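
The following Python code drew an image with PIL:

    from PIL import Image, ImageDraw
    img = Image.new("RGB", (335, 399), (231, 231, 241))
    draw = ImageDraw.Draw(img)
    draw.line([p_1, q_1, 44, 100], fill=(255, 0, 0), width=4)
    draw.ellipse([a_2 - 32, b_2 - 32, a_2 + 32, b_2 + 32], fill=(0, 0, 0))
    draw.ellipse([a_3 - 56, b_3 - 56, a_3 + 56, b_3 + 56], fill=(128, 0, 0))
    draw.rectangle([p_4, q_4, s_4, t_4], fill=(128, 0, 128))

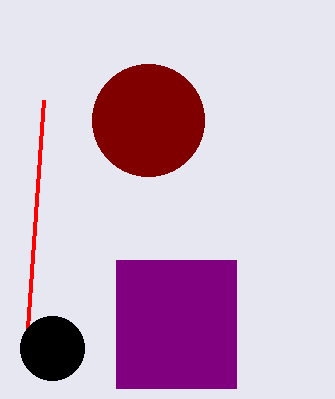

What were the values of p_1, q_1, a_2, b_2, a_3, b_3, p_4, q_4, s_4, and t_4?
p_1 = 28
q_1 = 328
a_2 = 52
b_2 = 348
a_3 = 148
b_3 = 120
p_4 = 116
q_4 = 260
s_4 = 236
t_4 = 388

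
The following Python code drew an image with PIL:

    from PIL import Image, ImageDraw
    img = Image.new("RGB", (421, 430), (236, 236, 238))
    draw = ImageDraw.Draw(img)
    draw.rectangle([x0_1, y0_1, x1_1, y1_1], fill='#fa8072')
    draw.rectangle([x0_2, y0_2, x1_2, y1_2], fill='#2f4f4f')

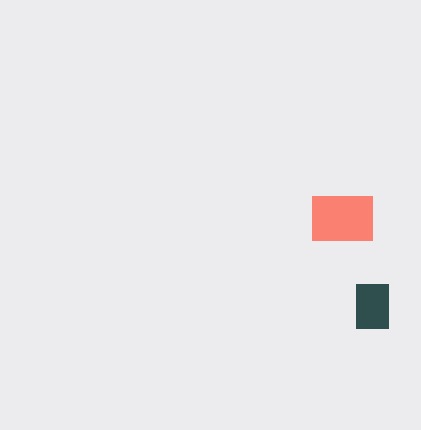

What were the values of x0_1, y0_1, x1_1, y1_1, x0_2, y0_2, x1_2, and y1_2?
x0_1 = 312, y0_1 = 196, x1_1 = 372, y1_1 = 240, x0_2 = 356, y0_2 = 284, x1_2 = 388, y1_2 = 328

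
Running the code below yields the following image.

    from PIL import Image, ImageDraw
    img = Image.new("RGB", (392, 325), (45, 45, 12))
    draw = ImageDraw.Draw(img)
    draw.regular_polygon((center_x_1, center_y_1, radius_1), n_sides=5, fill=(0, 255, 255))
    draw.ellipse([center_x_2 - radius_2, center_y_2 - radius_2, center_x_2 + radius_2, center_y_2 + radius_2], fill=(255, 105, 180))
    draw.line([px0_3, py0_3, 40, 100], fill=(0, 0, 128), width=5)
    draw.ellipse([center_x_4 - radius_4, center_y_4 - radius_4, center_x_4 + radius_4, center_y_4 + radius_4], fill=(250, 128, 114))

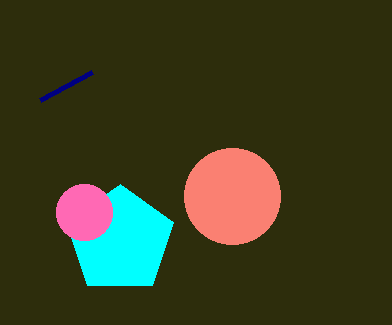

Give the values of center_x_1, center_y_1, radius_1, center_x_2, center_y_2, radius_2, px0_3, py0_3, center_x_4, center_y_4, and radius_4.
center_x_1 = 120
center_y_1 = 240
radius_1 = 56
center_x_2 = 84
center_y_2 = 212
radius_2 = 28
px0_3 = 92
py0_3 = 72
center_x_4 = 232
center_y_4 = 196
radius_4 = 48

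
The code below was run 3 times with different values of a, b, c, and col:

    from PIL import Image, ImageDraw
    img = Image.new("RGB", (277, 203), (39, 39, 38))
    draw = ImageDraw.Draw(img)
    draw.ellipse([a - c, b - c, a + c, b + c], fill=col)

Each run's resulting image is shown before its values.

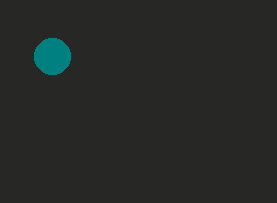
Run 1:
a = 52; b = 56; c = 18; col = 'teal'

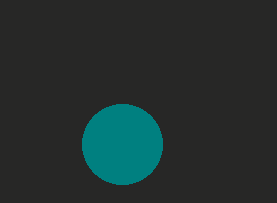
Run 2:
a = 122; b = 144; c = 40; col = 'teal'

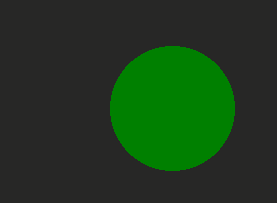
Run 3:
a = 172
b = 108
c = 62
col = 'green'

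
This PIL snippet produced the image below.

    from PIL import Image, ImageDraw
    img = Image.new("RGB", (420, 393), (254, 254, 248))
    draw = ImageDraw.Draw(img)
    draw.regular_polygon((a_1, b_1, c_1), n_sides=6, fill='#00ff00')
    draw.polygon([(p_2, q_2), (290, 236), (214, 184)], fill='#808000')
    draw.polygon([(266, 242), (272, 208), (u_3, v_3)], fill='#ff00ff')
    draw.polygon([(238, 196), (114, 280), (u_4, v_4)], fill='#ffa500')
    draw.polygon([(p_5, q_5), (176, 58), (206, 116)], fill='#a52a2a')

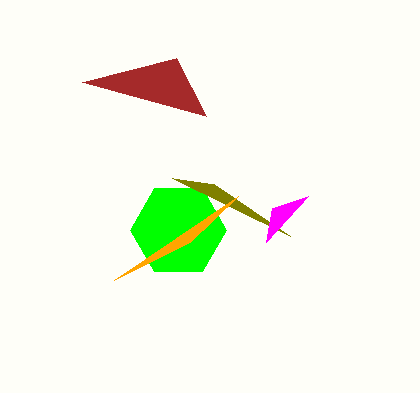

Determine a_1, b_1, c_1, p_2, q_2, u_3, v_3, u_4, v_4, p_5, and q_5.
a_1 = 178, b_1 = 230, c_1 = 48, p_2 = 172, q_2 = 178, u_3 = 308, v_3 = 196, u_4 = 190, v_4 = 242, p_5 = 82, q_5 = 82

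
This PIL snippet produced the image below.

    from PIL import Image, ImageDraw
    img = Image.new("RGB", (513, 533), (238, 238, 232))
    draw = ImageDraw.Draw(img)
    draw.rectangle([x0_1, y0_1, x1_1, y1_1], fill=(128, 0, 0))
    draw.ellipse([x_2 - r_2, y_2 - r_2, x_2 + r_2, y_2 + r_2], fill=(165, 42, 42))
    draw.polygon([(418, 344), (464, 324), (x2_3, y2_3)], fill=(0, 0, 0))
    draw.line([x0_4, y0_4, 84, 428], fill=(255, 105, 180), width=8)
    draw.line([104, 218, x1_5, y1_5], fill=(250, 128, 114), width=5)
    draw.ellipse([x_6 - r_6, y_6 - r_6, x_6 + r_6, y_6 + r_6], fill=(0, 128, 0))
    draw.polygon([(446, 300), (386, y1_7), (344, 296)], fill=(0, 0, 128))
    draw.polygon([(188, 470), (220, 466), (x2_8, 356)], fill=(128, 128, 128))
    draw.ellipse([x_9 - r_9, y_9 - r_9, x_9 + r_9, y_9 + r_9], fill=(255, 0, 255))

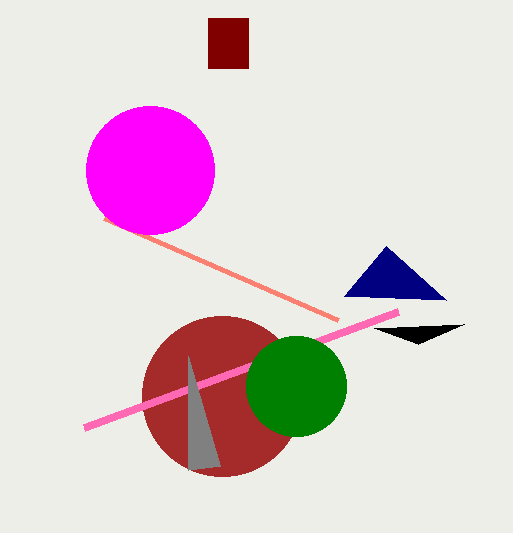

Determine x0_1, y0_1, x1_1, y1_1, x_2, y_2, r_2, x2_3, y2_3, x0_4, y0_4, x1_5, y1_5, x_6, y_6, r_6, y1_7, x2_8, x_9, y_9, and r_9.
x0_1 = 208
y0_1 = 18
x1_1 = 248
y1_1 = 68
x_2 = 222
y_2 = 396
r_2 = 80
x2_3 = 374
y2_3 = 328
x0_4 = 398
y0_4 = 312
x1_5 = 338
y1_5 = 320
x_6 = 296
y_6 = 386
r_6 = 50
y1_7 = 246
x2_8 = 188
x_9 = 150
y_9 = 170
r_9 = 64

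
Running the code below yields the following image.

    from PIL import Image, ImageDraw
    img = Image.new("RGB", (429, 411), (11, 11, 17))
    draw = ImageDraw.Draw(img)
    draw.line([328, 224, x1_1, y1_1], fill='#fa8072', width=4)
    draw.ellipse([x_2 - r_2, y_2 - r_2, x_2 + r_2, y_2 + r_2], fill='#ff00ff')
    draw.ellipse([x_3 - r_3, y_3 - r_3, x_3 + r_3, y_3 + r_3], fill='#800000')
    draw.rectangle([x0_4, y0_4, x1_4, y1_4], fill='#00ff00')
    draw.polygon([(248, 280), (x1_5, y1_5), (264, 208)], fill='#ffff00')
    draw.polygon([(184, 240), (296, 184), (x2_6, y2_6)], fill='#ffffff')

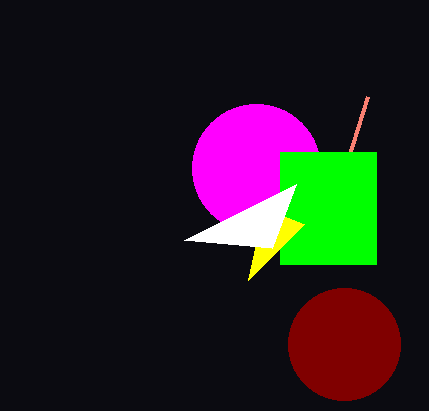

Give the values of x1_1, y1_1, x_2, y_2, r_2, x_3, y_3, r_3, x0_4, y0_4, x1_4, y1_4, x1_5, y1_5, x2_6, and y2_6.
x1_1 = 368; y1_1 = 96; x_2 = 256; y_2 = 168; r_2 = 64; x_3 = 344; y_3 = 344; r_3 = 56; x0_4 = 280; y0_4 = 152; x1_4 = 376; y1_4 = 264; x1_5 = 304; y1_5 = 224; x2_6 = 272; y2_6 = 248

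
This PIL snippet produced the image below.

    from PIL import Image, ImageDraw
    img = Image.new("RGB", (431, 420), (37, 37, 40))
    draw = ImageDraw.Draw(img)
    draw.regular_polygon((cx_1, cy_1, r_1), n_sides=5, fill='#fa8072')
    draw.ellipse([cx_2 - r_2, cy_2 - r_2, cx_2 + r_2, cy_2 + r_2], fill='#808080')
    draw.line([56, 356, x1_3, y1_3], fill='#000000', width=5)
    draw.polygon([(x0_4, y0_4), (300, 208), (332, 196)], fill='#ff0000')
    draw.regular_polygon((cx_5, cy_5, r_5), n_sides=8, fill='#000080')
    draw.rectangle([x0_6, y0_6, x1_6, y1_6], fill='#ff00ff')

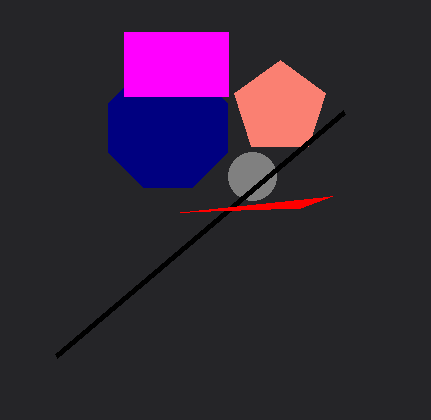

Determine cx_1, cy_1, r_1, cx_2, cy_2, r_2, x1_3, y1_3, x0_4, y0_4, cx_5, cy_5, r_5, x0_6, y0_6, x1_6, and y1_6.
cx_1 = 280, cy_1 = 108, r_1 = 48, cx_2 = 252, cy_2 = 176, r_2 = 24, x1_3 = 344, y1_3 = 112, x0_4 = 180, y0_4 = 212, cx_5 = 168, cy_5 = 128, r_5 = 64, x0_6 = 124, y0_6 = 32, x1_6 = 228, y1_6 = 96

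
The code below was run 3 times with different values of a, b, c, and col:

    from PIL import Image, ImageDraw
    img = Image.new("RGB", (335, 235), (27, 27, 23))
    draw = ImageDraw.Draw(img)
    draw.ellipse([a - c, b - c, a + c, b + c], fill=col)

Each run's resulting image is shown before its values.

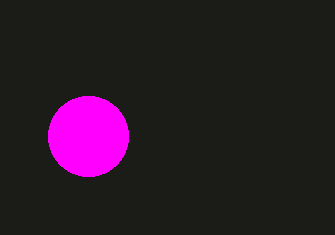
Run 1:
a = 88, b = 136, c = 40, col = 'magenta'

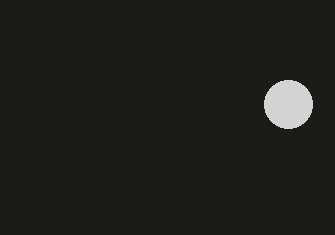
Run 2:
a = 288, b = 104, c = 24, col = 'lightgray'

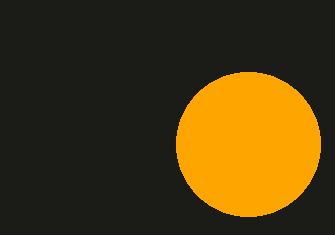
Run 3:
a = 248; b = 144; c = 72; col = 'orange'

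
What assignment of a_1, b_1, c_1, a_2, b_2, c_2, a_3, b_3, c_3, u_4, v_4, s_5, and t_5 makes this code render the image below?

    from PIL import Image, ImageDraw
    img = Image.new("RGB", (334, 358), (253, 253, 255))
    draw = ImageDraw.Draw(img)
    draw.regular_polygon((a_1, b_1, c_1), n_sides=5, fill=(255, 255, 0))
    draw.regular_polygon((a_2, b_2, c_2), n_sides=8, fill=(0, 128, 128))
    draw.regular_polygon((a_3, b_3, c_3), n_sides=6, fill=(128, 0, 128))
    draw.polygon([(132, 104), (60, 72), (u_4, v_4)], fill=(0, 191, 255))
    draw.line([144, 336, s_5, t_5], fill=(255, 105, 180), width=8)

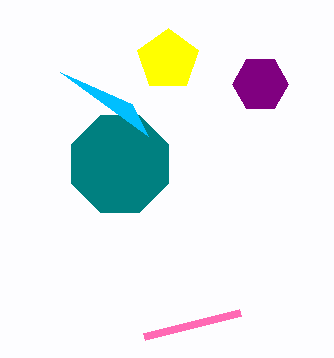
a_1 = 168, b_1 = 60, c_1 = 32, a_2 = 120, b_2 = 164, c_2 = 52, a_3 = 260, b_3 = 84, c_3 = 28, u_4 = 148, v_4 = 136, s_5 = 240, t_5 = 312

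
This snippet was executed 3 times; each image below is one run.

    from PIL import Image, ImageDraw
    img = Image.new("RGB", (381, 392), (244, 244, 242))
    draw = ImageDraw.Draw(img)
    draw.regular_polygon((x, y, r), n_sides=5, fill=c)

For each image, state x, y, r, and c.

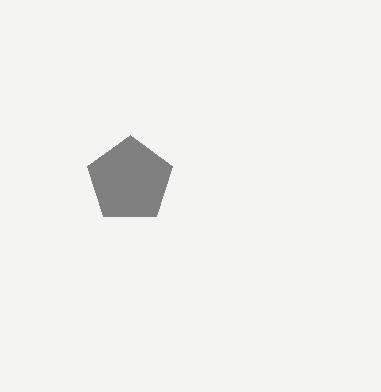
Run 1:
x = 130; y = 180; r = 45; c = 'gray'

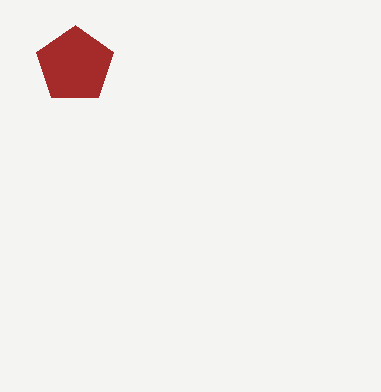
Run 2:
x = 75, y = 65, r = 40, c = 'brown'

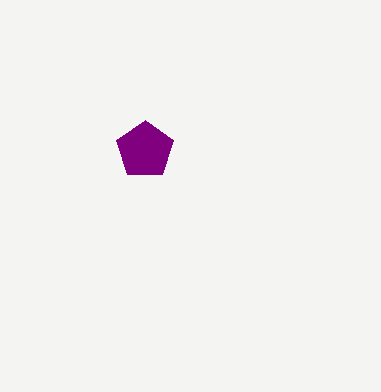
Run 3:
x = 145
y = 150
r = 30
c = 'purple'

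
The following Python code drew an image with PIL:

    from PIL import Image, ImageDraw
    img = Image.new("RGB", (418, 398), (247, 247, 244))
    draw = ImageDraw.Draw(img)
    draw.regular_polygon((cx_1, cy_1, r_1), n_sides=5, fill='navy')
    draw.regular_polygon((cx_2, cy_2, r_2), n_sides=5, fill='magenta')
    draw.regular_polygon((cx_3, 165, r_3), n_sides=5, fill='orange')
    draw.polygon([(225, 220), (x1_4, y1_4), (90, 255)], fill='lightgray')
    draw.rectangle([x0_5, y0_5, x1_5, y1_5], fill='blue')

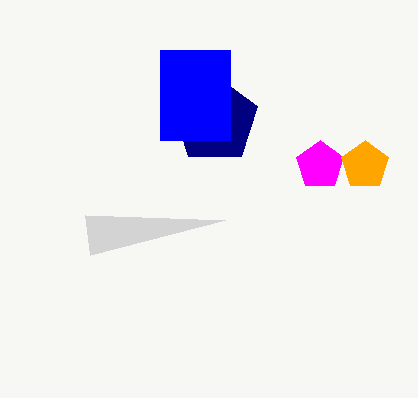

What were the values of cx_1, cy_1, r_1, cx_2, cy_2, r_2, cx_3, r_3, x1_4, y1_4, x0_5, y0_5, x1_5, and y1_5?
cx_1 = 215; cy_1 = 120; r_1 = 45; cx_2 = 320; cy_2 = 165; r_2 = 25; cx_3 = 365; r_3 = 25; x1_4 = 85; y1_4 = 215; x0_5 = 160; y0_5 = 50; x1_5 = 230; y1_5 = 140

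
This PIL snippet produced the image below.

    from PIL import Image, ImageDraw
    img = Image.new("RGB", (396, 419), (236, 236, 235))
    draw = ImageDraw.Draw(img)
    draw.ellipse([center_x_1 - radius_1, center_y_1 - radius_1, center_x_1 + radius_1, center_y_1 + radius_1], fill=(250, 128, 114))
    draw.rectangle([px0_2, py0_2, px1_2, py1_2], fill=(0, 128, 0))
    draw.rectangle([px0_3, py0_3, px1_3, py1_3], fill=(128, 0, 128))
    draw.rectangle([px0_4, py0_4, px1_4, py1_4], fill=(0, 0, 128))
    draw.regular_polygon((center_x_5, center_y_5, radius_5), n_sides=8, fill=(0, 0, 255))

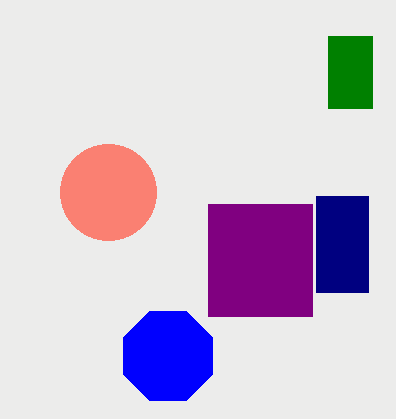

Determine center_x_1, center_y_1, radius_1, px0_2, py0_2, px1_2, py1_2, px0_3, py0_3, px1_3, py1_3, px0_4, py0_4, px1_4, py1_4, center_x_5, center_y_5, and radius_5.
center_x_1 = 108, center_y_1 = 192, radius_1 = 48, px0_2 = 328, py0_2 = 36, px1_2 = 372, py1_2 = 108, px0_3 = 208, py0_3 = 204, px1_3 = 312, py1_3 = 316, px0_4 = 316, py0_4 = 196, px1_4 = 368, py1_4 = 292, center_x_5 = 168, center_y_5 = 356, radius_5 = 48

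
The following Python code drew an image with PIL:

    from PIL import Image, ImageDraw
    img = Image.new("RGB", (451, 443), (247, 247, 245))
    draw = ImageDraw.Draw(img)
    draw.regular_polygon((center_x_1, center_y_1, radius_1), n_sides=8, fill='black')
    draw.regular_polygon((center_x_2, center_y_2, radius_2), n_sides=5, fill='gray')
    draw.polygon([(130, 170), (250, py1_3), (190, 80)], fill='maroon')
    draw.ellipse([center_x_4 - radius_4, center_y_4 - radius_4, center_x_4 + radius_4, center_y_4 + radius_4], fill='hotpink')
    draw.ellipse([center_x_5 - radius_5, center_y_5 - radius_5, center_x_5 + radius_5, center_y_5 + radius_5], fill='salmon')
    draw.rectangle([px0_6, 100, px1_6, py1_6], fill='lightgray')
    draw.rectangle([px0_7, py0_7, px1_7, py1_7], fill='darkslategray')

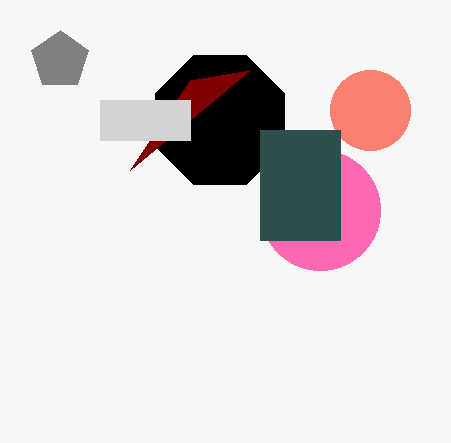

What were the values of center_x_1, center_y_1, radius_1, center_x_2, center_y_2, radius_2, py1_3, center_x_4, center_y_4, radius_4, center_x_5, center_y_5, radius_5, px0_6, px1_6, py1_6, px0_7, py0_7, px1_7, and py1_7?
center_x_1 = 220
center_y_1 = 120
radius_1 = 70
center_x_2 = 60
center_y_2 = 60
radius_2 = 30
py1_3 = 70
center_x_4 = 320
center_y_4 = 210
radius_4 = 60
center_x_5 = 370
center_y_5 = 110
radius_5 = 40
px0_6 = 100
px1_6 = 190
py1_6 = 140
px0_7 = 260
py0_7 = 130
px1_7 = 340
py1_7 = 240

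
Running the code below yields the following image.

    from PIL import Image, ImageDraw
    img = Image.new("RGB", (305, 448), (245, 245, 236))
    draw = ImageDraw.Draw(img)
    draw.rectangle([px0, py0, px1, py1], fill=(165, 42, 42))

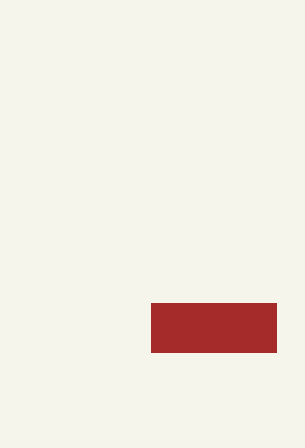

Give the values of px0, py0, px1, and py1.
px0 = 151; py0 = 303; px1 = 276; py1 = 352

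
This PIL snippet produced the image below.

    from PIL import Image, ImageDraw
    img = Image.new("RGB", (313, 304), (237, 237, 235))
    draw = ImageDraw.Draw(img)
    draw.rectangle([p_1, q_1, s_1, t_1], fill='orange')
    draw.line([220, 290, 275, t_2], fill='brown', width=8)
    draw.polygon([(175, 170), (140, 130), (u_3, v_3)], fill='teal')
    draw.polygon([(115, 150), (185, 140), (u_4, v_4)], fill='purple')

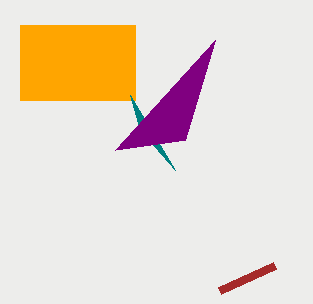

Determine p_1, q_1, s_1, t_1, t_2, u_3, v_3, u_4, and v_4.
p_1 = 20, q_1 = 25, s_1 = 135, t_1 = 100, t_2 = 265, u_3 = 130, v_3 = 95, u_4 = 215, v_4 = 40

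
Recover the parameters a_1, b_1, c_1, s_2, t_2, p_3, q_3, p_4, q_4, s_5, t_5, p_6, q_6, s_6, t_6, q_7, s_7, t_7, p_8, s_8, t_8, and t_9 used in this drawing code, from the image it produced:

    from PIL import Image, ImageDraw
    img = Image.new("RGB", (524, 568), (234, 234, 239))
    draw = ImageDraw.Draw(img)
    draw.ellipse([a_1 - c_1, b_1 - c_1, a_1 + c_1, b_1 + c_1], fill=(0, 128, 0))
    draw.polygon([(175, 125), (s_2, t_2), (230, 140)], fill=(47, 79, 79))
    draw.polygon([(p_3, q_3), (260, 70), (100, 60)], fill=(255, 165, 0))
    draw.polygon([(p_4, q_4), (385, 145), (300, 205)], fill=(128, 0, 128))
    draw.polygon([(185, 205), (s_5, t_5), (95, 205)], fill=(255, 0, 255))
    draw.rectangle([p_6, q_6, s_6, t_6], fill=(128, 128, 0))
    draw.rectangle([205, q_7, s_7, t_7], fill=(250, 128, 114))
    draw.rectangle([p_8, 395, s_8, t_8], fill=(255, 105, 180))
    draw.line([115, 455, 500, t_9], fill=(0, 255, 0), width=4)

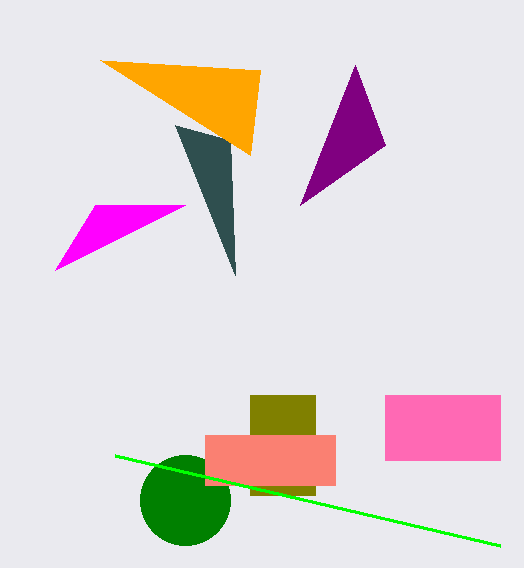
a_1 = 185; b_1 = 500; c_1 = 45; s_2 = 235; t_2 = 275; p_3 = 250; q_3 = 155; p_4 = 355; q_4 = 65; s_5 = 55; t_5 = 270; p_6 = 250; q_6 = 395; s_6 = 315; t_6 = 495; q_7 = 435; s_7 = 335; t_7 = 485; p_8 = 385; s_8 = 500; t_8 = 460; t_9 = 545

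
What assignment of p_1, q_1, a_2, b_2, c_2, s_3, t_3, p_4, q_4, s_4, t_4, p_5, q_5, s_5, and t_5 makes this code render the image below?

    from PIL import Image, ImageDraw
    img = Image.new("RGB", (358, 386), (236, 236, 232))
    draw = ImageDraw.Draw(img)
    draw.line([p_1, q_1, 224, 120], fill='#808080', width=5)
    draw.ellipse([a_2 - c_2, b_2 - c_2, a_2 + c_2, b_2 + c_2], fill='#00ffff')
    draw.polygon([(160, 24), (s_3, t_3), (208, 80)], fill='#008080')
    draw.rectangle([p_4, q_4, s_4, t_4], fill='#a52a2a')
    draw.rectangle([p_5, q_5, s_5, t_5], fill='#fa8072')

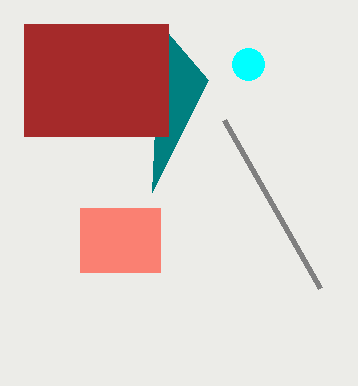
p_1 = 320, q_1 = 288, a_2 = 248, b_2 = 64, c_2 = 16, s_3 = 152, t_3 = 192, p_4 = 24, q_4 = 24, s_4 = 168, t_4 = 136, p_5 = 80, q_5 = 208, s_5 = 160, t_5 = 272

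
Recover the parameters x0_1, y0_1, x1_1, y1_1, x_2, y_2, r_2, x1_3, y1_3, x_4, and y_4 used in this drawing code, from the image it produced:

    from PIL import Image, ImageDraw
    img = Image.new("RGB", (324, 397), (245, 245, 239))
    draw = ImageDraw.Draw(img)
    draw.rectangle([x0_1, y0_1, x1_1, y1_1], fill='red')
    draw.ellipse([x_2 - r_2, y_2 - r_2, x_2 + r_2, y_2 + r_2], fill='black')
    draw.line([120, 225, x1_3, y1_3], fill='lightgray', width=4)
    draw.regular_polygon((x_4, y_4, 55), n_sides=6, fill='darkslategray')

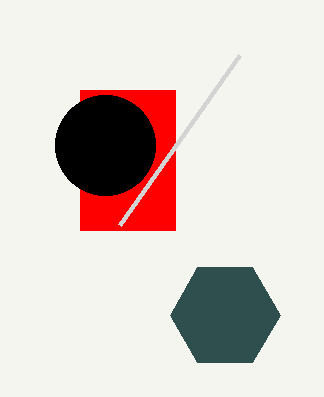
x0_1 = 80; y0_1 = 90; x1_1 = 175; y1_1 = 230; x_2 = 105; y_2 = 145; r_2 = 50; x1_3 = 240; y1_3 = 55; x_4 = 225; y_4 = 315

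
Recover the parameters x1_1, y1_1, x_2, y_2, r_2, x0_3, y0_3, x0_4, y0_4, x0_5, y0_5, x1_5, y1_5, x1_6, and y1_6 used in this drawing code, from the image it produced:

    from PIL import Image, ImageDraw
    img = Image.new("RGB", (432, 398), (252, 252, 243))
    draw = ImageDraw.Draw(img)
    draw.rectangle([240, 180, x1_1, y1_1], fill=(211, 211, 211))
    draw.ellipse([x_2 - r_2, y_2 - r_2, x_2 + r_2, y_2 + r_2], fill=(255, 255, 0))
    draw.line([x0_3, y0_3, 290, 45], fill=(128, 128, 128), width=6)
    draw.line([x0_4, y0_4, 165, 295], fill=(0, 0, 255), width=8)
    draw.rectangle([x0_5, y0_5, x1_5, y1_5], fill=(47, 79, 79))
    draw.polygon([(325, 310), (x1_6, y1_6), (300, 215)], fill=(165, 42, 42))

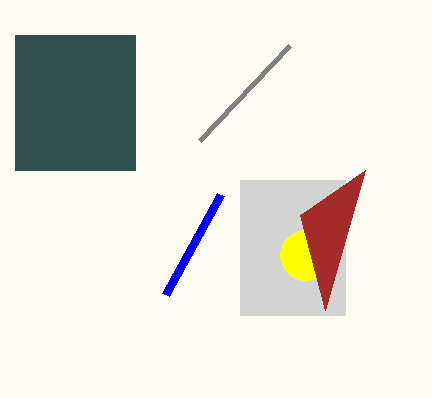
x1_1 = 345; y1_1 = 315; x_2 = 305; y_2 = 255; r_2 = 25; x0_3 = 200; y0_3 = 140; x0_4 = 220; y0_4 = 195; x0_5 = 15; y0_5 = 35; x1_5 = 135; y1_5 = 170; x1_6 = 365; y1_6 = 170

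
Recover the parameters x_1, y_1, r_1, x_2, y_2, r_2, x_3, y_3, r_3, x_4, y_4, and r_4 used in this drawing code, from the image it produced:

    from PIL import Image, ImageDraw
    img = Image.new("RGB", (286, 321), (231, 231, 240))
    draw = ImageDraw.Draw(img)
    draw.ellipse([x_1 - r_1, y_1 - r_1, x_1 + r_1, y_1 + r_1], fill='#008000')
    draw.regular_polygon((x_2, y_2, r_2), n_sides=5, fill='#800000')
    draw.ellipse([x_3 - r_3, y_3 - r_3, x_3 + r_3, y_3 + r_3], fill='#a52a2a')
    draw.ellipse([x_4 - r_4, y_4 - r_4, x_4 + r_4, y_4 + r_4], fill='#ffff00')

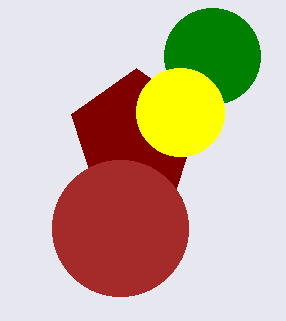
x_1 = 212, y_1 = 56, r_1 = 48, x_2 = 136, y_2 = 136, r_2 = 68, x_3 = 120, y_3 = 228, r_3 = 68, x_4 = 180, y_4 = 112, r_4 = 44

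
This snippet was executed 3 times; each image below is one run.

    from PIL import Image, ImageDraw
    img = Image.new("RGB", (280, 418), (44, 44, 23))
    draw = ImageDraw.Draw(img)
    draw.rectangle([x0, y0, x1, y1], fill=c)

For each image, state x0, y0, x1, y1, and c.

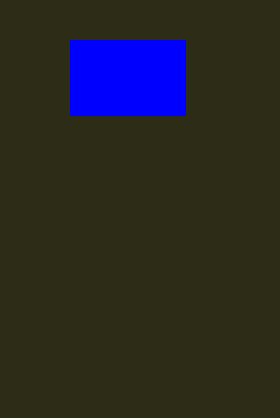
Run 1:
x0 = 70; y0 = 40; x1 = 185; y1 = 115; c = 'blue'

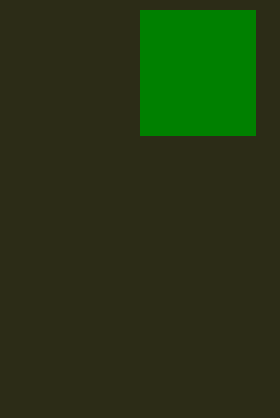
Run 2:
x0 = 140; y0 = 10; x1 = 255; y1 = 135; c = 'green'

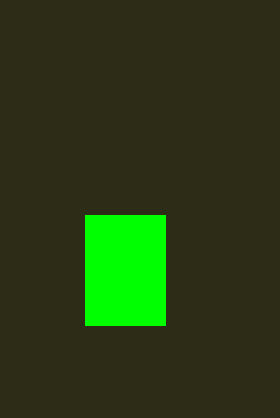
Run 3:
x0 = 85; y0 = 215; x1 = 165; y1 = 325; c = 'lime'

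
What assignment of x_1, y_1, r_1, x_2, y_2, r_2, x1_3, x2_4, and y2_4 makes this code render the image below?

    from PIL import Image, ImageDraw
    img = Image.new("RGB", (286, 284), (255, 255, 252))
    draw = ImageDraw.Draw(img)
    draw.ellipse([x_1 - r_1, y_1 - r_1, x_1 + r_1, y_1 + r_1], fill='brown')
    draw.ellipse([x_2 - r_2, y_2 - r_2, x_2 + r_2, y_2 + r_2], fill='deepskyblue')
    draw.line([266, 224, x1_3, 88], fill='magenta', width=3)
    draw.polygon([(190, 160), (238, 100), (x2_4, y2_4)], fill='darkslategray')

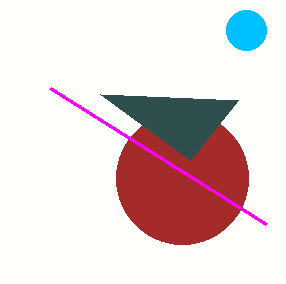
x_1 = 182; y_1 = 178; r_1 = 66; x_2 = 246; y_2 = 30; r_2 = 20; x1_3 = 50; x2_4 = 100; y2_4 = 94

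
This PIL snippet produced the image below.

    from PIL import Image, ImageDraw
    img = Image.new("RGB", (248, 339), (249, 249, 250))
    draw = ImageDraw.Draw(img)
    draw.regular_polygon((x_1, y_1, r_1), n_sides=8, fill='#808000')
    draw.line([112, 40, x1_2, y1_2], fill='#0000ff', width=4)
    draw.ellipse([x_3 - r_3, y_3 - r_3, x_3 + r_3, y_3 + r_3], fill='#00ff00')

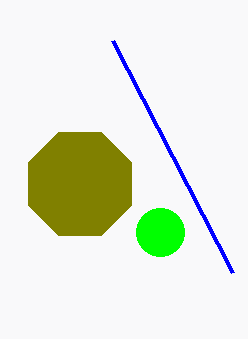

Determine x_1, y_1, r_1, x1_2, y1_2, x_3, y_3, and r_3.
x_1 = 80; y_1 = 184; r_1 = 56; x1_2 = 232; y1_2 = 272; x_3 = 160; y_3 = 232; r_3 = 24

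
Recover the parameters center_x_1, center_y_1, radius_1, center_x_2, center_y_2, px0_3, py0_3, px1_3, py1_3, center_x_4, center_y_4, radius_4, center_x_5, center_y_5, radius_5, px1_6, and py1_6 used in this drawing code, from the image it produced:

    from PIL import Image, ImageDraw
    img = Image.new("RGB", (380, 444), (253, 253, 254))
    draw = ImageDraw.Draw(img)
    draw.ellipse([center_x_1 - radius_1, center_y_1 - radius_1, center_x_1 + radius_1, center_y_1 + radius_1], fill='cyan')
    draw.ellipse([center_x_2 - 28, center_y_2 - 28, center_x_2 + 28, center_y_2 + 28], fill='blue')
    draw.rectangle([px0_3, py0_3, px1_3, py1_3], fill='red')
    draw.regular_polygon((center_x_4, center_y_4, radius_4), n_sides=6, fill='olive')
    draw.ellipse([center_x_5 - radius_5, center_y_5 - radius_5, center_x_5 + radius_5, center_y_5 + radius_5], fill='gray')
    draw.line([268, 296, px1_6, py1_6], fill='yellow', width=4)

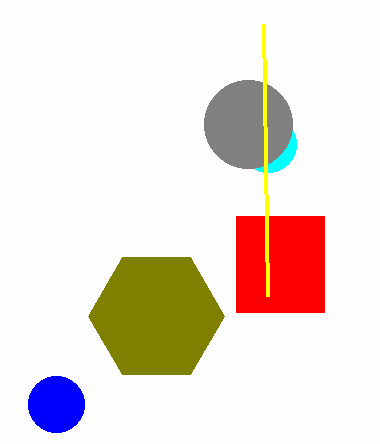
center_x_1 = 268
center_y_1 = 144
radius_1 = 28
center_x_2 = 56
center_y_2 = 404
px0_3 = 236
py0_3 = 216
px1_3 = 324
py1_3 = 312
center_x_4 = 156
center_y_4 = 316
radius_4 = 68
center_x_5 = 248
center_y_5 = 124
radius_5 = 44
px1_6 = 264
py1_6 = 24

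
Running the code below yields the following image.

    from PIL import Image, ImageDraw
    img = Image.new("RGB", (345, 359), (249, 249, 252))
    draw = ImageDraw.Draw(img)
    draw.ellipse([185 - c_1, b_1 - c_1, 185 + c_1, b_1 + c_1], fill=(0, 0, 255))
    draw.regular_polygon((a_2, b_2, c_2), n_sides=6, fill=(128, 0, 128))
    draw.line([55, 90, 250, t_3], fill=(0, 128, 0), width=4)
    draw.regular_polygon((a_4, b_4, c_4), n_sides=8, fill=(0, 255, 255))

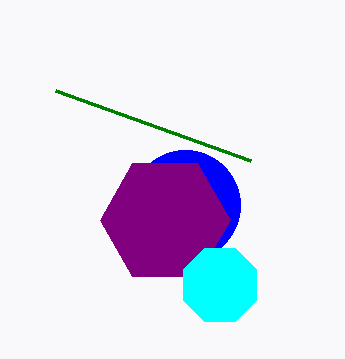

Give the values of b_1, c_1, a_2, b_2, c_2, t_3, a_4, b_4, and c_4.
b_1 = 205
c_1 = 55
a_2 = 165
b_2 = 220
c_2 = 65
t_3 = 160
a_4 = 220
b_4 = 285
c_4 = 40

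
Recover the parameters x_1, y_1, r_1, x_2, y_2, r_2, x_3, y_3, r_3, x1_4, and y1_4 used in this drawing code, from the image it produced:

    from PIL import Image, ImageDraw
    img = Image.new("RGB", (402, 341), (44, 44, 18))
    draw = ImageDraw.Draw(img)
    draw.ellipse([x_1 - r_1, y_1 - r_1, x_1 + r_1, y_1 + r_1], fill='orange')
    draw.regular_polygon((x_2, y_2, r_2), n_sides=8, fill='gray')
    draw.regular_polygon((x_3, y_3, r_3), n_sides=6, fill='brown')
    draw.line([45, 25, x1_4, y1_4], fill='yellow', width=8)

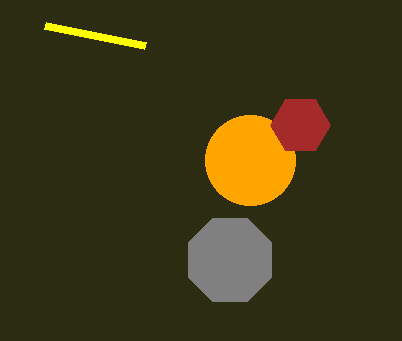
x_1 = 250; y_1 = 160; r_1 = 45; x_2 = 230; y_2 = 260; r_2 = 45; x_3 = 300; y_3 = 125; r_3 = 30; x1_4 = 145; y1_4 = 45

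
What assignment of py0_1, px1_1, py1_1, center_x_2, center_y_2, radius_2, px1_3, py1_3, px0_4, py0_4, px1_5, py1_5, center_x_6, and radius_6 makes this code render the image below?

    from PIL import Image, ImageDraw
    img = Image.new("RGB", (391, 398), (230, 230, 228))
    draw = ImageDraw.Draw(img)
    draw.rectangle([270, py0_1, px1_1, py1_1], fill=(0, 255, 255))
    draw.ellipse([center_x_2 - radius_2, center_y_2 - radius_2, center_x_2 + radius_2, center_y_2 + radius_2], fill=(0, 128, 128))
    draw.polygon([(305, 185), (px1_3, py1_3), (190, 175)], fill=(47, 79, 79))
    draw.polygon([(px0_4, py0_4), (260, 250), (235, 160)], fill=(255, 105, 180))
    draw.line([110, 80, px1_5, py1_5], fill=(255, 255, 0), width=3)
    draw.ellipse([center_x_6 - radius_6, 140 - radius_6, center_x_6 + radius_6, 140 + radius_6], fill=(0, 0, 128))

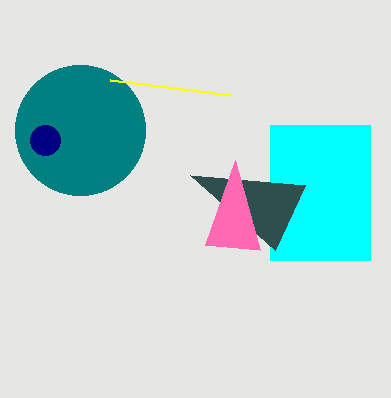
py0_1 = 125; px1_1 = 370; py1_1 = 260; center_x_2 = 80; center_y_2 = 130; radius_2 = 65; px1_3 = 275; py1_3 = 250; px0_4 = 205; py0_4 = 245; px1_5 = 230; py1_5 = 95; center_x_6 = 45; radius_6 = 15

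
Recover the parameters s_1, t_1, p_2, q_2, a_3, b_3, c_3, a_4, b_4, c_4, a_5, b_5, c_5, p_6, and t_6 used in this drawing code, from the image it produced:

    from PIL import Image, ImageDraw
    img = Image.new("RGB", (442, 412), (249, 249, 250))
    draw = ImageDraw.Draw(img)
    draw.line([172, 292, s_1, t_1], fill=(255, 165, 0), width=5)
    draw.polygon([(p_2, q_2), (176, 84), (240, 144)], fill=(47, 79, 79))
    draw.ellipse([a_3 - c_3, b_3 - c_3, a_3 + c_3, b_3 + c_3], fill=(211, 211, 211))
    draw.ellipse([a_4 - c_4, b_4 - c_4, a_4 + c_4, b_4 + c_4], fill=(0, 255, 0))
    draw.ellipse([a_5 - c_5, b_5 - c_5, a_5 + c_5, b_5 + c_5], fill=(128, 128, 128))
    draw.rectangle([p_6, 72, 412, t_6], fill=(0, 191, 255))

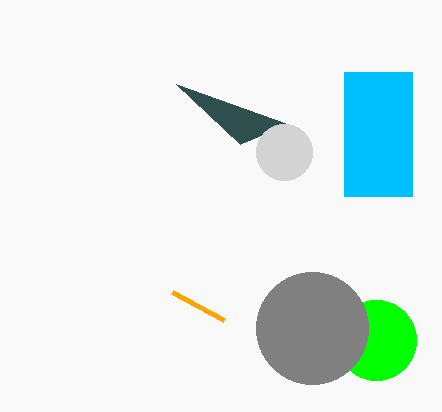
s_1 = 224
t_1 = 320
p_2 = 288
q_2 = 124
a_3 = 284
b_3 = 152
c_3 = 28
a_4 = 376
b_4 = 340
c_4 = 40
a_5 = 312
b_5 = 328
c_5 = 56
p_6 = 344
t_6 = 196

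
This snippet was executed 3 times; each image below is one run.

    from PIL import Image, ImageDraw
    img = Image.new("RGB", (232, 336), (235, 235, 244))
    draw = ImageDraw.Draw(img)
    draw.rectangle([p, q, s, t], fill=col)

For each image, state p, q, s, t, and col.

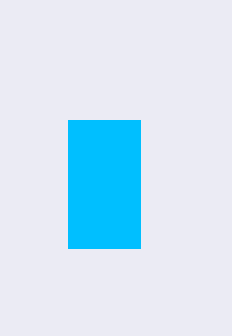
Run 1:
p = 68; q = 120; s = 140; t = 248; col = 'deepskyblue'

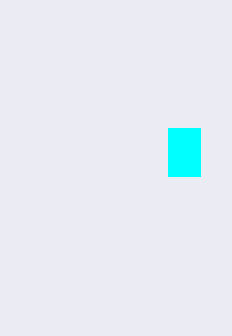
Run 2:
p = 168; q = 128; s = 200; t = 176; col = 'cyan'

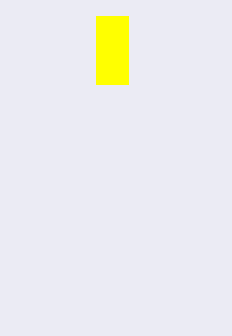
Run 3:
p = 96
q = 16
s = 128
t = 84
col = 'yellow'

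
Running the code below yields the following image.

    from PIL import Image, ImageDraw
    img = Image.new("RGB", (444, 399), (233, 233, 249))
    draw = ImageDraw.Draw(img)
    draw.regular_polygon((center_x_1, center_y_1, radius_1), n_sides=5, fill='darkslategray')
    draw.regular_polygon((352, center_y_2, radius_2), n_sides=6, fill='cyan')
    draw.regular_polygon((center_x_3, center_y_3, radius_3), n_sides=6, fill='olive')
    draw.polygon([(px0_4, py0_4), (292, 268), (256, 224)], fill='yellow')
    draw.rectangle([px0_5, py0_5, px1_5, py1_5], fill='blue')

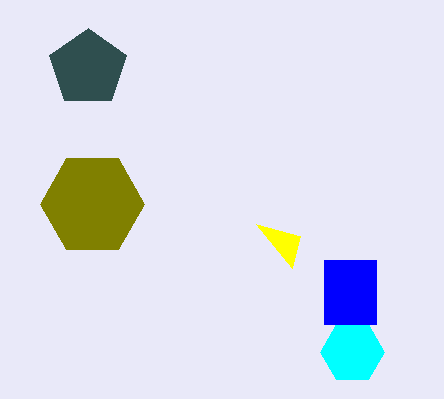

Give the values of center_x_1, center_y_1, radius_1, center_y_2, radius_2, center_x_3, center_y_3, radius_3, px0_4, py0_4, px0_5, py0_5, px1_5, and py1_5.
center_x_1 = 88; center_y_1 = 68; radius_1 = 40; center_y_2 = 352; radius_2 = 32; center_x_3 = 92; center_y_3 = 204; radius_3 = 52; px0_4 = 300; py0_4 = 236; px0_5 = 324; py0_5 = 260; px1_5 = 376; py1_5 = 324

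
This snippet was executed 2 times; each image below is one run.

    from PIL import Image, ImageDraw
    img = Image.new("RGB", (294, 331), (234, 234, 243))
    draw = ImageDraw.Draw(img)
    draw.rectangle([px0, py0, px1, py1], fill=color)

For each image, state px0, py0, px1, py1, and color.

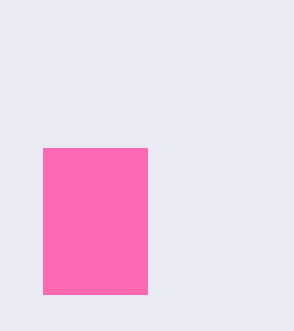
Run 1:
px0 = 43, py0 = 148, px1 = 147, py1 = 294, color = 'hotpink'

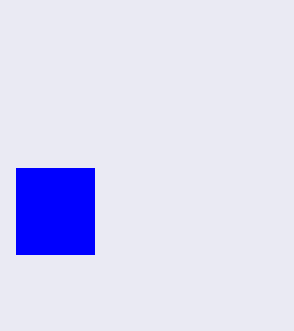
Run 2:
px0 = 16, py0 = 168, px1 = 94, py1 = 254, color = 'blue'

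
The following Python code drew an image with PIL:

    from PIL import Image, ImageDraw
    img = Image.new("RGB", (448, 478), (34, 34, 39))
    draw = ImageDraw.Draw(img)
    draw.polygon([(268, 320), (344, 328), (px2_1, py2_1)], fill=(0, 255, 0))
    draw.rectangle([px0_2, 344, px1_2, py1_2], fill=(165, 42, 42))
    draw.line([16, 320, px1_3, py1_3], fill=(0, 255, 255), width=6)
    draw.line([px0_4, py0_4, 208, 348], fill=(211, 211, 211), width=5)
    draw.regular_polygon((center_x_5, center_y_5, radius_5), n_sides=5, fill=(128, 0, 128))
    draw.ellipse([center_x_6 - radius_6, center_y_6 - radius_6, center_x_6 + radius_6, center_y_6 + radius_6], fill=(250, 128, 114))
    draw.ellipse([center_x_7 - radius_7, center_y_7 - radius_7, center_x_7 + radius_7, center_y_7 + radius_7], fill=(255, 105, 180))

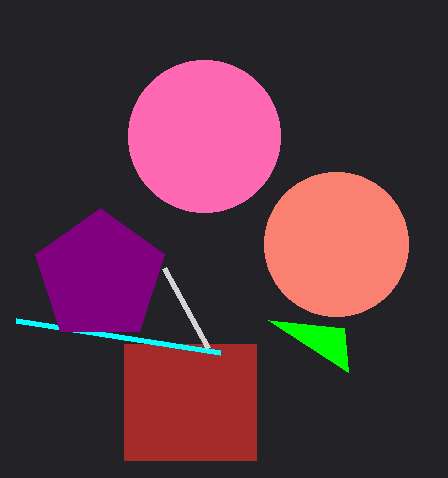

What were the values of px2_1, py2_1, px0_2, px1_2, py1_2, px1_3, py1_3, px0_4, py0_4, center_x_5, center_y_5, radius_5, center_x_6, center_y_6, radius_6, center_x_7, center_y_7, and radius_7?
px2_1 = 348; py2_1 = 372; px0_2 = 124; px1_2 = 256; py1_2 = 460; px1_3 = 220; py1_3 = 352; px0_4 = 164; py0_4 = 268; center_x_5 = 100; center_y_5 = 276; radius_5 = 68; center_x_6 = 336; center_y_6 = 244; radius_6 = 72; center_x_7 = 204; center_y_7 = 136; radius_7 = 76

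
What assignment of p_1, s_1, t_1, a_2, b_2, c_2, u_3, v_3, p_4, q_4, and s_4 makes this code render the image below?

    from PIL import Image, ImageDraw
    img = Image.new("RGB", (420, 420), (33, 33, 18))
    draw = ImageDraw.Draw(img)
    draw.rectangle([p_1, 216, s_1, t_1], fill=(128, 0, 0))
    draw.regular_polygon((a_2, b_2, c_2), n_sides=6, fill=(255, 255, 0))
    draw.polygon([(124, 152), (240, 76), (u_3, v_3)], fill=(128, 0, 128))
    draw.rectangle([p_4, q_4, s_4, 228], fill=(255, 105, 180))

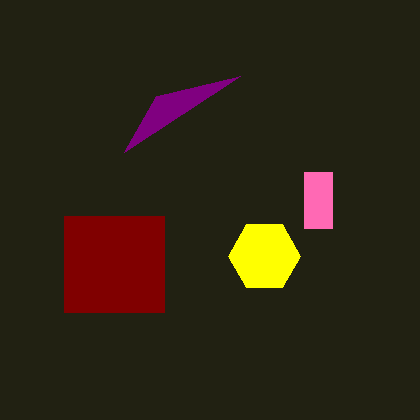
p_1 = 64; s_1 = 164; t_1 = 312; a_2 = 264; b_2 = 256; c_2 = 36; u_3 = 156; v_3 = 96; p_4 = 304; q_4 = 172; s_4 = 332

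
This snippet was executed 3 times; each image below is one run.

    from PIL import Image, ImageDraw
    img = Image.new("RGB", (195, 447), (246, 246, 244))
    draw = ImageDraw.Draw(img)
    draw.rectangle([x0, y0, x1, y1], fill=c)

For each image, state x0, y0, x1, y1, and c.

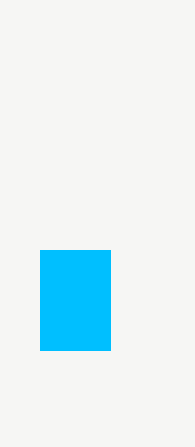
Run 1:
x0 = 40
y0 = 250
x1 = 110
y1 = 350
c = 'deepskyblue'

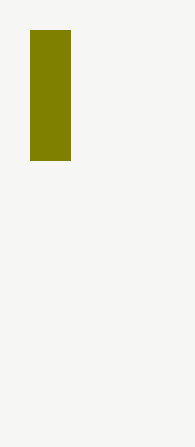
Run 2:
x0 = 30, y0 = 30, x1 = 70, y1 = 160, c = 'olive'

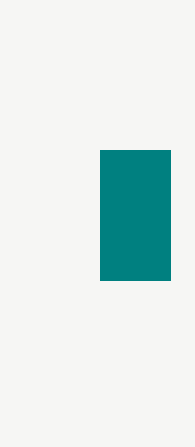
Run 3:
x0 = 100, y0 = 150, x1 = 170, y1 = 280, c = 'teal'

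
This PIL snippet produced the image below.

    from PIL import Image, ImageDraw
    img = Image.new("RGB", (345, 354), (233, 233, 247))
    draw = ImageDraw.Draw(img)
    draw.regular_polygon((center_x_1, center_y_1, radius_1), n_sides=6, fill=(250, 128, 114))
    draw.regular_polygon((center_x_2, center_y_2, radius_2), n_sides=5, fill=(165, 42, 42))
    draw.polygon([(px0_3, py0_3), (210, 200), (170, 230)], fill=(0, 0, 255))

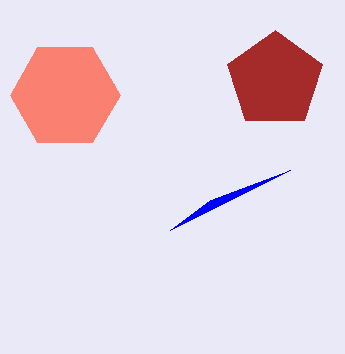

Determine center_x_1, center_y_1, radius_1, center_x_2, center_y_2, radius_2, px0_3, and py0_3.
center_x_1 = 65
center_y_1 = 95
radius_1 = 55
center_x_2 = 275
center_y_2 = 80
radius_2 = 50
px0_3 = 290
py0_3 = 170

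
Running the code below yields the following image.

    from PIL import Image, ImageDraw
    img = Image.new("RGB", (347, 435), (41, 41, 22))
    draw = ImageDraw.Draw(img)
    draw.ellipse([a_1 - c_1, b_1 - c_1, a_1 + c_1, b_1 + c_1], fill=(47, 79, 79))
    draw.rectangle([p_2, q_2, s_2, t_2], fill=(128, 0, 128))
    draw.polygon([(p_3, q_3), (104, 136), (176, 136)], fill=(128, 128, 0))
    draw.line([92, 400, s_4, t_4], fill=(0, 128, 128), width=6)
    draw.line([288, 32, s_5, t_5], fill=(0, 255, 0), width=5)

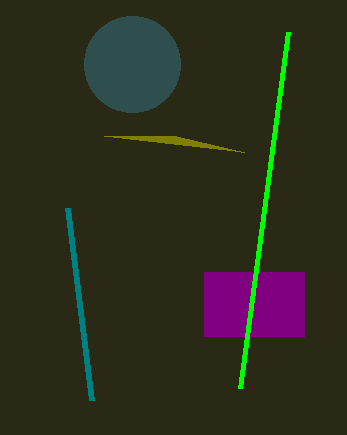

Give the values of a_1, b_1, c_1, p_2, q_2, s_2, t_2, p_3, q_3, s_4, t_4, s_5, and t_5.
a_1 = 132; b_1 = 64; c_1 = 48; p_2 = 204; q_2 = 272; s_2 = 304; t_2 = 336; p_3 = 244; q_3 = 152; s_4 = 68; t_4 = 208; s_5 = 240; t_5 = 388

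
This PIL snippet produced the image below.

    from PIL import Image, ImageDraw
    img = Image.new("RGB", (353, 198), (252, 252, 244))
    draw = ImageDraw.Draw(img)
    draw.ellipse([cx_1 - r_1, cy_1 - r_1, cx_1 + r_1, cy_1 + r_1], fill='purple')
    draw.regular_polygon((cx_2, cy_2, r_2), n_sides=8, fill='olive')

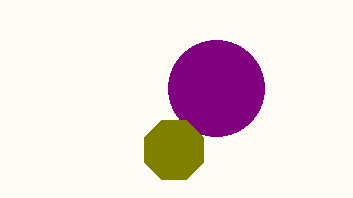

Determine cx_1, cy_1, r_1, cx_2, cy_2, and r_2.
cx_1 = 216; cy_1 = 88; r_1 = 48; cx_2 = 174; cy_2 = 150; r_2 = 32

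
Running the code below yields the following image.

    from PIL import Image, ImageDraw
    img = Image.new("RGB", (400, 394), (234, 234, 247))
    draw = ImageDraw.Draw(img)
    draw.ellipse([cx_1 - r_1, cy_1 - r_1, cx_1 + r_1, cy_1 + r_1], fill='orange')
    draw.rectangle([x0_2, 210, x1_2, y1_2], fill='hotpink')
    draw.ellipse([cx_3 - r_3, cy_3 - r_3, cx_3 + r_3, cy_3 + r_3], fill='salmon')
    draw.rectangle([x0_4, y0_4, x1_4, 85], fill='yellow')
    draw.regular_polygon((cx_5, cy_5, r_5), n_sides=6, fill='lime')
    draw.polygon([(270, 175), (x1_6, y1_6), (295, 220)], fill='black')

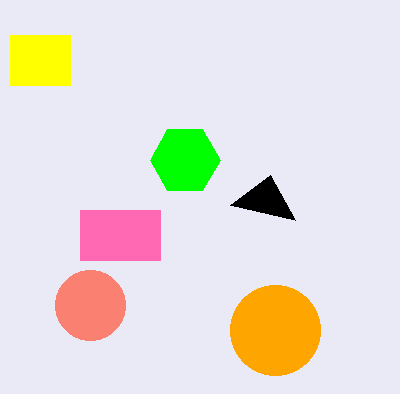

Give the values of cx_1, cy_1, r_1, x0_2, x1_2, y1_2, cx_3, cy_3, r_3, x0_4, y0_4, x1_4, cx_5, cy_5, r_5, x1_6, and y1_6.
cx_1 = 275, cy_1 = 330, r_1 = 45, x0_2 = 80, x1_2 = 160, y1_2 = 260, cx_3 = 90, cy_3 = 305, r_3 = 35, x0_4 = 10, y0_4 = 35, x1_4 = 70, cx_5 = 185, cy_5 = 160, r_5 = 35, x1_6 = 230, y1_6 = 205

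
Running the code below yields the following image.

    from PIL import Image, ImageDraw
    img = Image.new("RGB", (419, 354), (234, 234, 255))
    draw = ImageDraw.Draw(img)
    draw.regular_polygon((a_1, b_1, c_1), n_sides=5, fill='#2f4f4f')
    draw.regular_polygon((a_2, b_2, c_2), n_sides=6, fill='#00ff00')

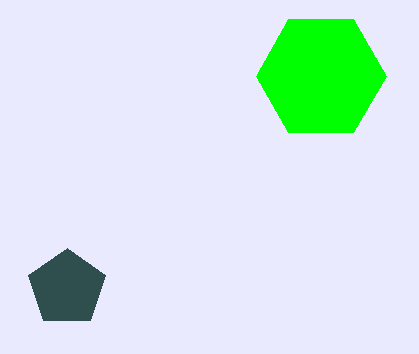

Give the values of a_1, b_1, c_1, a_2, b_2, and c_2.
a_1 = 67
b_1 = 288
c_1 = 40
a_2 = 321
b_2 = 76
c_2 = 65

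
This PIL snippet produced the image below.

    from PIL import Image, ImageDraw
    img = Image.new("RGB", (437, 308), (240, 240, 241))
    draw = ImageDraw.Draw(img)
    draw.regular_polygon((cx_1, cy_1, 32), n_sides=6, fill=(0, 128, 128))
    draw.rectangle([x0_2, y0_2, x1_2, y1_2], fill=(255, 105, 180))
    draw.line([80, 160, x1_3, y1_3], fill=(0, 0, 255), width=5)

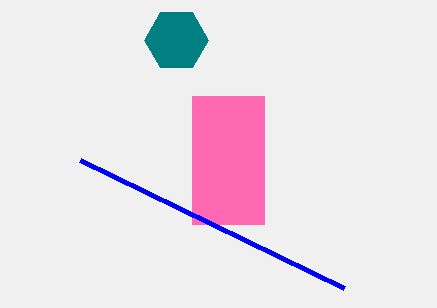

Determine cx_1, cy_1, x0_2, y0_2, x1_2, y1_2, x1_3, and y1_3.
cx_1 = 176; cy_1 = 40; x0_2 = 192; y0_2 = 96; x1_2 = 264; y1_2 = 224; x1_3 = 344; y1_3 = 288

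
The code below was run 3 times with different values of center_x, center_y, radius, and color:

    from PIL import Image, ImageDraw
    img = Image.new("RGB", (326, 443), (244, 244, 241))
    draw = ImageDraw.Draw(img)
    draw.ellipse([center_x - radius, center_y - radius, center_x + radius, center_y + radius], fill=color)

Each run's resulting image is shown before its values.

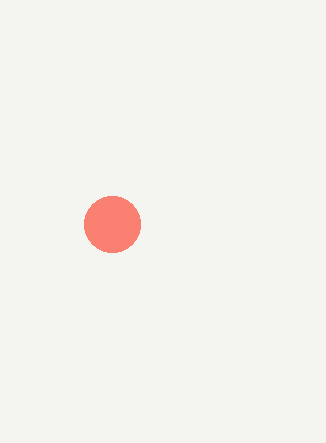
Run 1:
center_x = 112
center_y = 224
radius = 28
color = 'salmon'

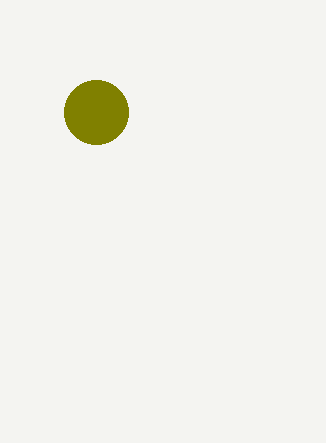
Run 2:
center_x = 96; center_y = 112; radius = 32; color = 'olive'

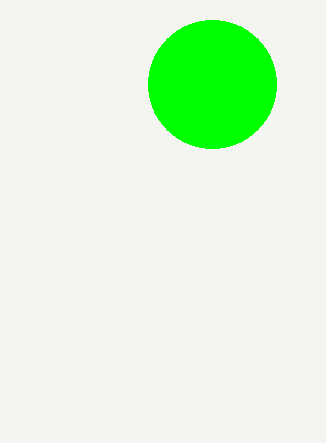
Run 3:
center_x = 212, center_y = 84, radius = 64, color = 'lime'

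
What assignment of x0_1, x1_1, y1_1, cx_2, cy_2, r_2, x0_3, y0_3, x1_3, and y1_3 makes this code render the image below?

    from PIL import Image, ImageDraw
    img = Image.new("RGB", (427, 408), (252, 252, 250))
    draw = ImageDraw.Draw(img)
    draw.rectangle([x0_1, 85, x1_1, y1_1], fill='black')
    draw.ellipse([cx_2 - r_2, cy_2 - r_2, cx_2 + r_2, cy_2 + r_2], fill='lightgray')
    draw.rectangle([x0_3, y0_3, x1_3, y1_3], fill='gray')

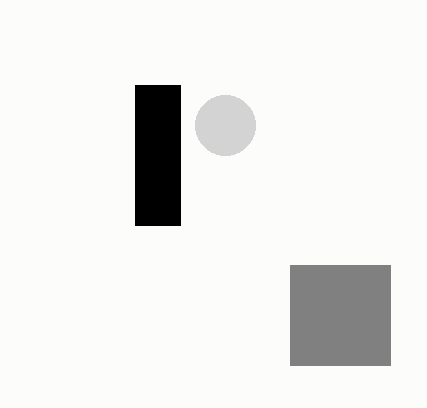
x0_1 = 135; x1_1 = 180; y1_1 = 225; cx_2 = 225; cy_2 = 125; r_2 = 30; x0_3 = 290; y0_3 = 265; x1_3 = 390; y1_3 = 365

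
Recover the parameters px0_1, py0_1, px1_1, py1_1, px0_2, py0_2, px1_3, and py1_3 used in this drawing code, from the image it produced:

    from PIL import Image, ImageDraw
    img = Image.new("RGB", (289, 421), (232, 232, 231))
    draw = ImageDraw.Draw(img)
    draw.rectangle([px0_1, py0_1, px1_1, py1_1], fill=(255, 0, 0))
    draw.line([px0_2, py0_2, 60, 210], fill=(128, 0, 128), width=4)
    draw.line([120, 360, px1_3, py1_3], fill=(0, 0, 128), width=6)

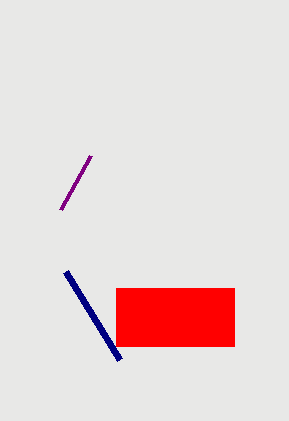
px0_1 = 116; py0_1 = 288; px1_1 = 234; py1_1 = 346; px0_2 = 90; py0_2 = 156; px1_3 = 66; py1_3 = 272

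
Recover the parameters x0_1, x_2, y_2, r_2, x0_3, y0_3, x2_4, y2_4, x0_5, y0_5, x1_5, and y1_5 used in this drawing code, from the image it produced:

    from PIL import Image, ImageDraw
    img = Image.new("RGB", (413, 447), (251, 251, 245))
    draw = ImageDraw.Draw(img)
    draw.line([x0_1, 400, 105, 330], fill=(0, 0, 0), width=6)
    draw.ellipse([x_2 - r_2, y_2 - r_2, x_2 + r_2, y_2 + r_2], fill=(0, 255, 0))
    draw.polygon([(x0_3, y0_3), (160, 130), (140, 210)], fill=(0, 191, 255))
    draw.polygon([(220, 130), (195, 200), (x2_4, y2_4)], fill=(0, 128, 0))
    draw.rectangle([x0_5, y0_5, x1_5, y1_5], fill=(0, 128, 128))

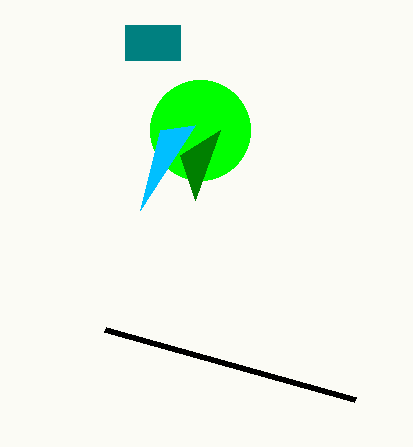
x0_1 = 355
x_2 = 200
y_2 = 130
r_2 = 50
x0_3 = 195
y0_3 = 125
x2_4 = 180
y2_4 = 155
x0_5 = 125
y0_5 = 25
x1_5 = 180
y1_5 = 60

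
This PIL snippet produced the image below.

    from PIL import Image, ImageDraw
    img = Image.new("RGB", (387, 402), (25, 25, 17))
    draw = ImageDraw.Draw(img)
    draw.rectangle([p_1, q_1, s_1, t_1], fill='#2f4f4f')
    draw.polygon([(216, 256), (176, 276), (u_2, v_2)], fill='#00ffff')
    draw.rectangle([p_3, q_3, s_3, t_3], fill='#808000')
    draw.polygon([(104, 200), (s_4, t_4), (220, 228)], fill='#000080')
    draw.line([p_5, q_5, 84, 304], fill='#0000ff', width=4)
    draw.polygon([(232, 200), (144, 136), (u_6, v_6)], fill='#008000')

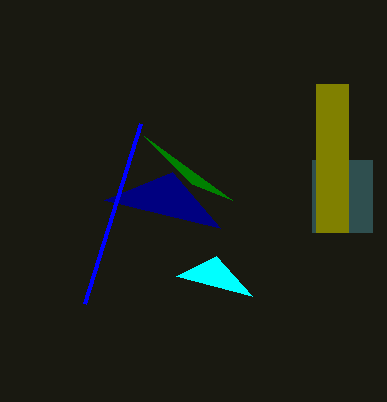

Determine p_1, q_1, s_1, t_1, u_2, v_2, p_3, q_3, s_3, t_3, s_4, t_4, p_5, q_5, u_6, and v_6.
p_1 = 312
q_1 = 160
s_1 = 372
t_1 = 232
u_2 = 252
v_2 = 296
p_3 = 316
q_3 = 84
s_3 = 348
t_3 = 232
s_4 = 172
t_4 = 172
p_5 = 140
q_5 = 124
u_6 = 192
v_6 = 184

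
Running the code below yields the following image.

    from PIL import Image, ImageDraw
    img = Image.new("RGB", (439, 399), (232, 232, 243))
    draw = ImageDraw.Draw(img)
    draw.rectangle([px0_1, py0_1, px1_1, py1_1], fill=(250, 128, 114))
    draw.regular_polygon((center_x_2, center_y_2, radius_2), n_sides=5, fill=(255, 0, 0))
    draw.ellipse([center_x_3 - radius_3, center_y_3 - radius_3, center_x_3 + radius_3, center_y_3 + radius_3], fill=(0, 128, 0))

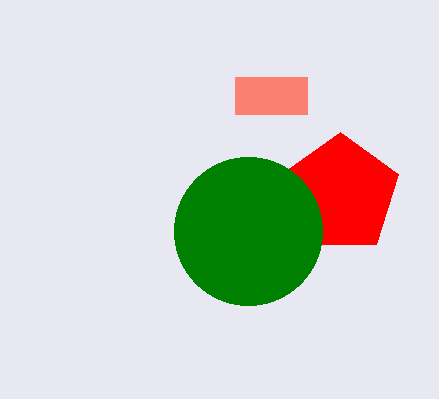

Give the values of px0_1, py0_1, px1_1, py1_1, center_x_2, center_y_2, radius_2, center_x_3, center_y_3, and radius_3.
px0_1 = 235, py0_1 = 77, px1_1 = 307, py1_1 = 114, center_x_2 = 340, center_y_2 = 194, radius_2 = 62, center_x_3 = 248, center_y_3 = 231, radius_3 = 74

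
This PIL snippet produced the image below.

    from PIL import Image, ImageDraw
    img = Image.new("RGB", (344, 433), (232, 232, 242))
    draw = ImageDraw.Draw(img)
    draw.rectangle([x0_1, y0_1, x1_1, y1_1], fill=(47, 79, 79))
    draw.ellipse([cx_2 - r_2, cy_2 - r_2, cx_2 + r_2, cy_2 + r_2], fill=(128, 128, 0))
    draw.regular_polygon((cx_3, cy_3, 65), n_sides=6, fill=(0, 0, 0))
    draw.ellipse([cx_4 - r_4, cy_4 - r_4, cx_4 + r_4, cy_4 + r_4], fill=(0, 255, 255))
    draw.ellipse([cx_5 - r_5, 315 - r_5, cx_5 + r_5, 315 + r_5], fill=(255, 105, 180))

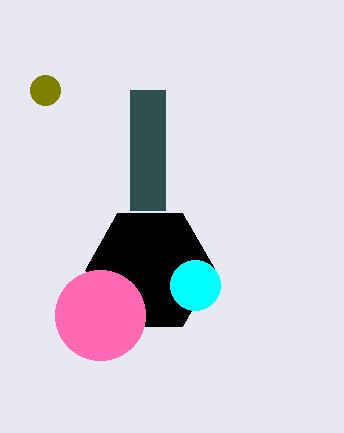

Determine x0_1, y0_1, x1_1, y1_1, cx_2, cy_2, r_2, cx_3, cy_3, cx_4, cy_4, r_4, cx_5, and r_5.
x0_1 = 130; y0_1 = 90; x1_1 = 165; y1_1 = 210; cx_2 = 45; cy_2 = 90; r_2 = 15; cx_3 = 150; cy_3 = 270; cx_4 = 195; cy_4 = 285; r_4 = 25; cx_5 = 100; r_5 = 45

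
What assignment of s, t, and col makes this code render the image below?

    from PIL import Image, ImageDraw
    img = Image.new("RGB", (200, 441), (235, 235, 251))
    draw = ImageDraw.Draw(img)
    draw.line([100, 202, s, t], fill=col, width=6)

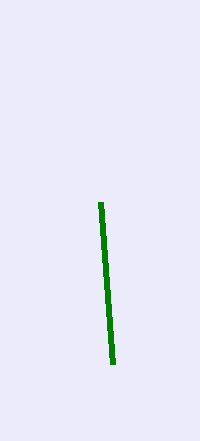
s = 112, t = 364, col = 'green'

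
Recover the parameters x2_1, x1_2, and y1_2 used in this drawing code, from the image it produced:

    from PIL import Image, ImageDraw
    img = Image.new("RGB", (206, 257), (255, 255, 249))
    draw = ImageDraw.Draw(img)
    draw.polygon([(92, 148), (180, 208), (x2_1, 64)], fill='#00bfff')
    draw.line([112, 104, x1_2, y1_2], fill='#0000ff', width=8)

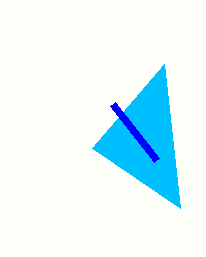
x2_1 = 164
x1_2 = 156
y1_2 = 160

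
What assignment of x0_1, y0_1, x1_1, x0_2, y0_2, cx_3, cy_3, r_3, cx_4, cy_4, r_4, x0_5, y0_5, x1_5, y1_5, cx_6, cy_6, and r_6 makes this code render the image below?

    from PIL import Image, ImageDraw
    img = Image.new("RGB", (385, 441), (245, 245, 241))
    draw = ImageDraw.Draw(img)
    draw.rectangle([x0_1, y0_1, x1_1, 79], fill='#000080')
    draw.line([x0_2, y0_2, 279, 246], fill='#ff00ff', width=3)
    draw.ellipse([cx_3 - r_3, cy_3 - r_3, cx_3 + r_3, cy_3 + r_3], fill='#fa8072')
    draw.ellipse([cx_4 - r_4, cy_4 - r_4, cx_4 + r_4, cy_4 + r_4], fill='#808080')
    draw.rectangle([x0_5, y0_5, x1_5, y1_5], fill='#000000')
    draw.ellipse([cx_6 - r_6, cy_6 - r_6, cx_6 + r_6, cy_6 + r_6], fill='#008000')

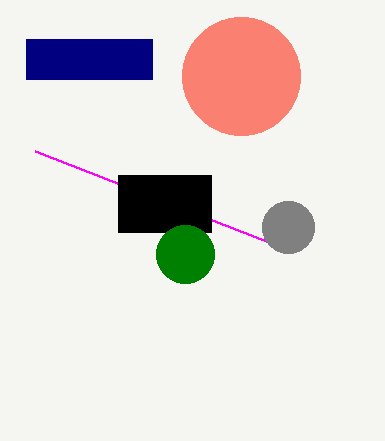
x0_1 = 26, y0_1 = 39, x1_1 = 152, x0_2 = 35, y0_2 = 151, cx_3 = 241, cy_3 = 76, r_3 = 59, cx_4 = 288, cy_4 = 227, r_4 = 26, x0_5 = 118, y0_5 = 175, x1_5 = 211, y1_5 = 232, cx_6 = 185, cy_6 = 254, r_6 = 29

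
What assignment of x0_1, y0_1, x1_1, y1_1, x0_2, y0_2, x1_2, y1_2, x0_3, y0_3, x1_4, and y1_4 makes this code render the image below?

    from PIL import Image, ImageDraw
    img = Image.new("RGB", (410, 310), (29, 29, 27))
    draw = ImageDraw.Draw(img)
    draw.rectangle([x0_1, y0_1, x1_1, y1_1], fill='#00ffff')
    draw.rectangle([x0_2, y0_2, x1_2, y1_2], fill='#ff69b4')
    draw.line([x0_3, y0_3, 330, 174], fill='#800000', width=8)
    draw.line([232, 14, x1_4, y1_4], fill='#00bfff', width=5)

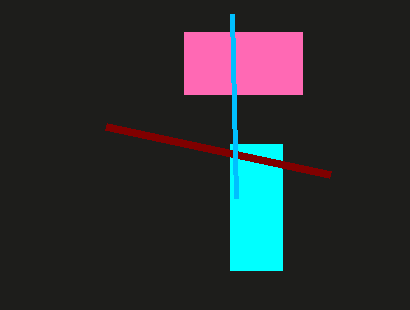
x0_1 = 230
y0_1 = 144
x1_1 = 282
y1_1 = 270
x0_2 = 184
y0_2 = 32
x1_2 = 302
y1_2 = 94
x0_3 = 106
y0_3 = 126
x1_4 = 236
y1_4 = 198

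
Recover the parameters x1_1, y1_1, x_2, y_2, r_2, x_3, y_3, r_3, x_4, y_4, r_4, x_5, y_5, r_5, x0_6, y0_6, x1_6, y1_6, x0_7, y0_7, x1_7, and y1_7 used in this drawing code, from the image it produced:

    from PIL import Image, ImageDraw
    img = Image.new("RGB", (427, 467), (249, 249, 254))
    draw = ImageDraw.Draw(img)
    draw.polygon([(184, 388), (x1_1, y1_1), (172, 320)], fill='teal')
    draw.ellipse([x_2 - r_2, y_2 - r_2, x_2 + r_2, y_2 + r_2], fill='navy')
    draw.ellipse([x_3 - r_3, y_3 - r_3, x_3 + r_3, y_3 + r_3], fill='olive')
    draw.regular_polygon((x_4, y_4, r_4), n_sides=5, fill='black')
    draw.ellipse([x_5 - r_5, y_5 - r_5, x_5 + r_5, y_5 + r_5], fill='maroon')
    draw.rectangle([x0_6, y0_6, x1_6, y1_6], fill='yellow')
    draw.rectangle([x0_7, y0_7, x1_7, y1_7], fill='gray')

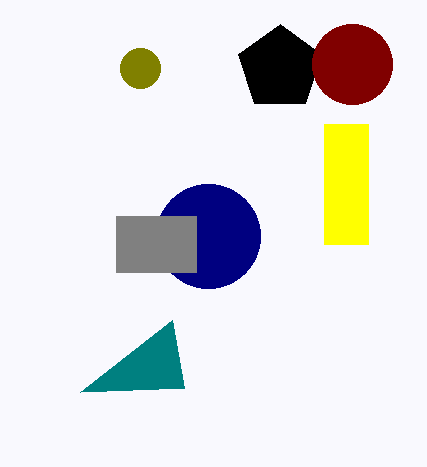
x1_1 = 80, y1_1 = 392, x_2 = 208, y_2 = 236, r_2 = 52, x_3 = 140, y_3 = 68, r_3 = 20, x_4 = 280, y_4 = 68, r_4 = 44, x_5 = 352, y_5 = 64, r_5 = 40, x0_6 = 324, y0_6 = 124, x1_6 = 368, y1_6 = 244, x0_7 = 116, y0_7 = 216, x1_7 = 196, y1_7 = 272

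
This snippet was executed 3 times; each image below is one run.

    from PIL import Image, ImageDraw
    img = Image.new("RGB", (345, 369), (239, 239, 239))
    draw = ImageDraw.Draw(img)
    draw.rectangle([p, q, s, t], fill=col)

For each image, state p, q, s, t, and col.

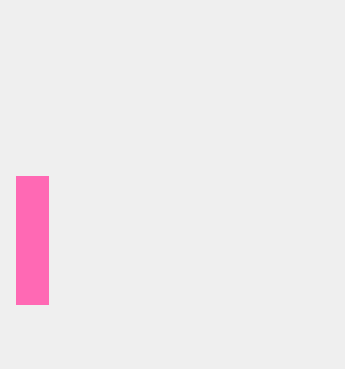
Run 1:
p = 16; q = 176; s = 48; t = 304; col = 'hotpink'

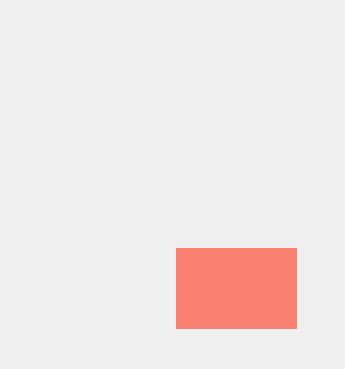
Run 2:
p = 176; q = 248; s = 296; t = 328; col = 'salmon'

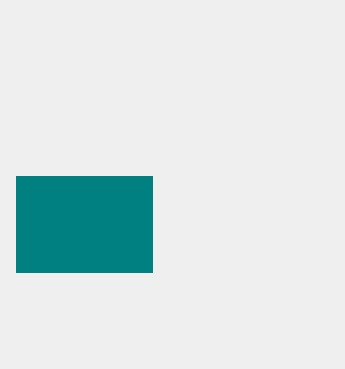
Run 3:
p = 16, q = 176, s = 152, t = 272, col = 'teal'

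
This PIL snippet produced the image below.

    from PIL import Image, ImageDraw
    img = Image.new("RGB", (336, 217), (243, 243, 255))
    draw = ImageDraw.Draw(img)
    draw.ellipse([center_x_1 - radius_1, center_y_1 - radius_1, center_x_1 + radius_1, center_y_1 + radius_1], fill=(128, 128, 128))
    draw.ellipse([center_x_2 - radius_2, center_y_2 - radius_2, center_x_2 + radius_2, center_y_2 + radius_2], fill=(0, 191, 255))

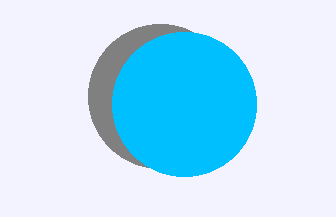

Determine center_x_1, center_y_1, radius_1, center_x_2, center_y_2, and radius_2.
center_x_1 = 160
center_y_1 = 96
radius_1 = 72
center_x_2 = 184
center_y_2 = 104
radius_2 = 72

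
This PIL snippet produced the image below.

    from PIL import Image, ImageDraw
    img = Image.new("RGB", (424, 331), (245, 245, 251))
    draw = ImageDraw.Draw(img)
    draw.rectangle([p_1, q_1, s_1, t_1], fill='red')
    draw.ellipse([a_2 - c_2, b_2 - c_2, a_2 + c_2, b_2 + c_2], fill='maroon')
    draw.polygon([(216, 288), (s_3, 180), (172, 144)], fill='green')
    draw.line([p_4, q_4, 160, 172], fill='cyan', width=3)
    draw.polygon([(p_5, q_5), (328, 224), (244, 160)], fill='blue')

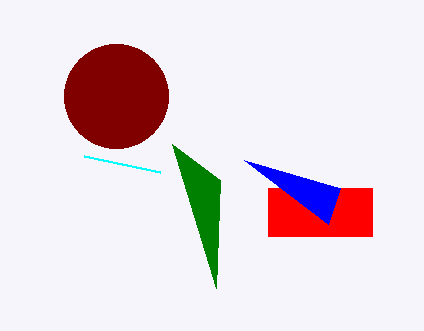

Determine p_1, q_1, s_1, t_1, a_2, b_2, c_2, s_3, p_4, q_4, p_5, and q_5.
p_1 = 268; q_1 = 188; s_1 = 372; t_1 = 236; a_2 = 116; b_2 = 96; c_2 = 52; s_3 = 220; p_4 = 84; q_4 = 156; p_5 = 340; q_5 = 188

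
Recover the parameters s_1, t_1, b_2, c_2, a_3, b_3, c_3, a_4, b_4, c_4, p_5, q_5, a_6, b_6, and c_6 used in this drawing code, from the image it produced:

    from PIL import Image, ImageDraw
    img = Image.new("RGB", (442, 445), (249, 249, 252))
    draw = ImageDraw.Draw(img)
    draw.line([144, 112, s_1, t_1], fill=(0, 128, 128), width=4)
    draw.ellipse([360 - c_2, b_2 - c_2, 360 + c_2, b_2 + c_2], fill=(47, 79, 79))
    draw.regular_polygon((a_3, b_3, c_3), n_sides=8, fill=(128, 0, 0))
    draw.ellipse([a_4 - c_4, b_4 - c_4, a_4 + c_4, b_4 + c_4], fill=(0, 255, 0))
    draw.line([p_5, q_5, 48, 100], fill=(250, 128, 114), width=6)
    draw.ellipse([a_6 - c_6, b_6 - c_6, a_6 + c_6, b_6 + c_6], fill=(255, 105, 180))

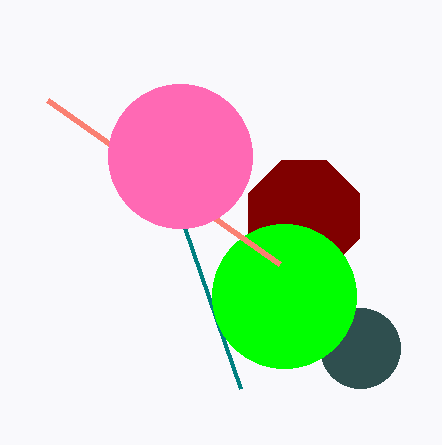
s_1 = 240; t_1 = 388; b_2 = 348; c_2 = 40; a_3 = 304; b_3 = 216; c_3 = 60; a_4 = 284; b_4 = 296; c_4 = 72; p_5 = 280; q_5 = 264; a_6 = 180; b_6 = 156; c_6 = 72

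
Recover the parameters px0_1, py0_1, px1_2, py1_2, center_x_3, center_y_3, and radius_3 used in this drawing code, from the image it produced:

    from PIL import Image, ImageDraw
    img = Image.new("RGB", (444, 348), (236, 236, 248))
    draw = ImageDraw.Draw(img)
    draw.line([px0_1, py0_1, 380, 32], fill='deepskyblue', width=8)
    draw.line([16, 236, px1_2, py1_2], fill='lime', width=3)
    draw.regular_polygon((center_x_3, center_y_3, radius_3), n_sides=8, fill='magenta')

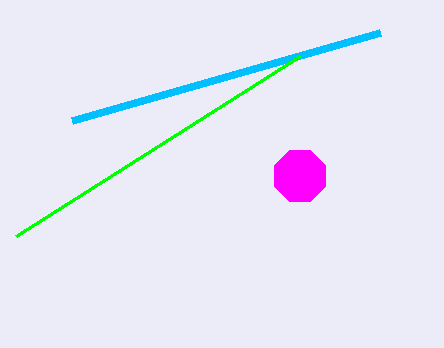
px0_1 = 72
py0_1 = 120
px1_2 = 300
py1_2 = 56
center_x_3 = 300
center_y_3 = 176
radius_3 = 28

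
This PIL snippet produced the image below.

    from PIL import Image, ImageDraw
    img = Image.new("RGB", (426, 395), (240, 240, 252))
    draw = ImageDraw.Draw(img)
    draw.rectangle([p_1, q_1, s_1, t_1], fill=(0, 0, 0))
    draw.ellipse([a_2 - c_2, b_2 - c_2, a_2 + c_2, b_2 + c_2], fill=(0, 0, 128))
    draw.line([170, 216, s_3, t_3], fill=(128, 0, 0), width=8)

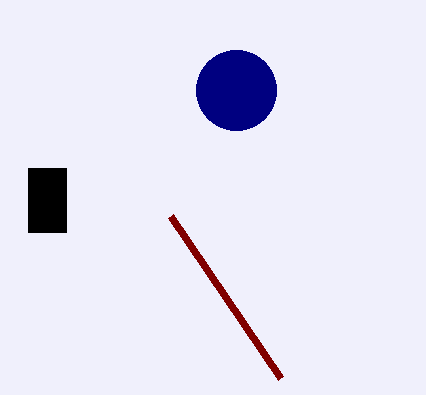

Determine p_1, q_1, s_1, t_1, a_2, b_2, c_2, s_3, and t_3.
p_1 = 28, q_1 = 168, s_1 = 66, t_1 = 232, a_2 = 236, b_2 = 90, c_2 = 40, s_3 = 280, t_3 = 378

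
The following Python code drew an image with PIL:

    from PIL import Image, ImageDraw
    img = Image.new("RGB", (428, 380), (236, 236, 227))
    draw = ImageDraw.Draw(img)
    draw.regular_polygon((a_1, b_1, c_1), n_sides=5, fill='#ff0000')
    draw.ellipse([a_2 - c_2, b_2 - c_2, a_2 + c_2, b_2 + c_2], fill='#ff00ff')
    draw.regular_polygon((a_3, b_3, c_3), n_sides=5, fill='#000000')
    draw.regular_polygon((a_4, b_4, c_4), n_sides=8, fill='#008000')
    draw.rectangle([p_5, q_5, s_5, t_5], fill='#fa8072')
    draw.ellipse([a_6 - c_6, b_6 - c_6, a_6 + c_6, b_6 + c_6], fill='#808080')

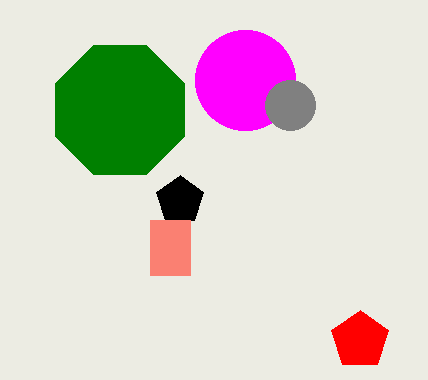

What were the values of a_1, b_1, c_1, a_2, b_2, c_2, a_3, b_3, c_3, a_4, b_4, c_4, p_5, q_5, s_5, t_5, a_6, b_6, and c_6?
a_1 = 360, b_1 = 340, c_1 = 30, a_2 = 245, b_2 = 80, c_2 = 50, a_3 = 180, b_3 = 200, c_3 = 25, a_4 = 120, b_4 = 110, c_4 = 70, p_5 = 150, q_5 = 220, s_5 = 190, t_5 = 275, a_6 = 290, b_6 = 105, c_6 = 25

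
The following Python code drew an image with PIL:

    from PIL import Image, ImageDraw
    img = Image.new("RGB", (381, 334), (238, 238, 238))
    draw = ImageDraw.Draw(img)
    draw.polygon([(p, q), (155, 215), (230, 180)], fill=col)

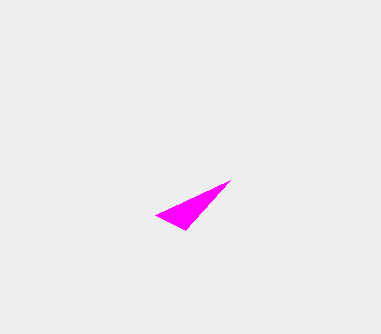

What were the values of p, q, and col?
p = 185, q = 230, col = 'magenta'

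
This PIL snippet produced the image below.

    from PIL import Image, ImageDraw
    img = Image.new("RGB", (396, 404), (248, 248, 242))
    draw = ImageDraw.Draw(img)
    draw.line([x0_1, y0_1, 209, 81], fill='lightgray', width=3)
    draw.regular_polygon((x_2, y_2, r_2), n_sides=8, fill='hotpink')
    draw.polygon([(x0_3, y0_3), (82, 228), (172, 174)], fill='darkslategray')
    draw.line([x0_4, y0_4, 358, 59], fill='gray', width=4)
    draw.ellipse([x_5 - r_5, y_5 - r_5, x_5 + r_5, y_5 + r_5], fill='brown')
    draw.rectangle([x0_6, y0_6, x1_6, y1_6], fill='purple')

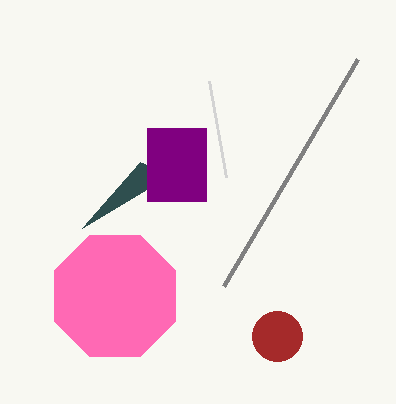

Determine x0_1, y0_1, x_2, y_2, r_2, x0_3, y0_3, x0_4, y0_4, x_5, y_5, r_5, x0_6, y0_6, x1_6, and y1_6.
x0_1 = 226
y0_1 = 177
x_2 = 115
y_2 = 296
r_2 = 66
x0_3 = 140
y0_3 = 162
x0_4 = 224
y0_4 = 286
x_5 = 277
y_5 = 336
r_5 = 25
x0_6 = 147
y0_6 = 128
x1_6 = 206
y1_6 = 201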